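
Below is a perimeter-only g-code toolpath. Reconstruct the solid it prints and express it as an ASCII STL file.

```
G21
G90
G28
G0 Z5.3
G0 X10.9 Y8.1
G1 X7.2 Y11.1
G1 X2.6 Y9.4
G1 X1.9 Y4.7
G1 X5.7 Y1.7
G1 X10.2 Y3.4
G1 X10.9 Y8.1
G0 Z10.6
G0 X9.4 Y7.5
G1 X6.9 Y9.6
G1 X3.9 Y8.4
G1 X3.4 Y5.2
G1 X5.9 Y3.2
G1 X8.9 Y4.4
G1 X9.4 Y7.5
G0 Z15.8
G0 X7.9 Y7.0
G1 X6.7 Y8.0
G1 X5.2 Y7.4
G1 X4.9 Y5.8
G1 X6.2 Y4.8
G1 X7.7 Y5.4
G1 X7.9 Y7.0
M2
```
solid part
  facet normal 0.0000 0.0000 -1.0000
    outer loop
      vertex 1.4 10.4 0.0
      vertex 7.4 12.7 0.0
      vertex 12.4 8.7 0.0
    endloop
  endfacet
  facet normal 0.0000 0.0000 -1.0000
    outer loop
      vertex 0.4 4.1 0.0
      vertex 1.4 10.4 0.0
      vertex 12.4 8.7 0.0
    endloop
  endfacet
  facet normal 0.0000 0.0000 -1.0000
    outer loop
      vertex 5.4 0.1 0.0
      vertex 0.4 4.1 0.0
      vertex 12.4 8.7 0.0
    endloop
  endfacet
  facet normal 0.0000 0.0000 -1.0000
    outer loop
      vertex 11.4 2.4 0.0
      vertex 5.4 0.1 0.0
      vertex 12.4 8.7 0.0
    endloop
  endfacet
  facet normal 0.6042 0.7552 0.2541
    outer loop
      vertex 12.4 8.7 0.0
      vertex 7.4 12.7 0.0
      vertex 6.4 6.4 21.1
    endloop
  endfacet
  facet normal -0.3463 0.9033 0.2533
    outer loop
      vertex 7.4 12.7 0.0
      vertex 1.4 10.4 0.0
      vertex 6.4 6.4 21.1
    endloop
  endfacet
  facet normal -0.9550 0.1516 0.2550
    outer loop
      vertex 1.4 10.4 0.0
      vertex 0.4 4.1 0.0
      vertex 6.4 6.4 21.1
    endloop
  endfacet
  facet normal -0.6042 -0.7552 0.2541
    outer loop
      vertex 0.4 4.1 0.0
      vertex 5.4 0.1 0.0
      vertex 6.4 6.4 21.1
    endloop
  endfacet
  facet normal 0.3463 -0.9033 0.2533
    outer loop
      vertex 5.4 0.1 0.0
      vertex 11.4 2.4 0.0
      vertex 6.4 6.4 21.1
    endloop
  endfacet
  facet normal 0.9550 -0.1516 0.2550
    outer loop
      vertex 11.4 2.4 0.0
      vertex 12.4 8.7 0.0
      vertex 6.4 6.4 21.1
    endloop
  endfacet
endsolid part

The G0 Z moves step by Δz≈5.3 mm. The G1 loops shrink linearly with z, so the solid tapers from its base footprint up to z≈21.1. Closing with a flat bottom cap and the tapered top and triangulating gives 10 facets — a regular 6-sided pyramid, base circumscribed radius ≈ 6.4 mm, apex at z ≈ 21.1 mm.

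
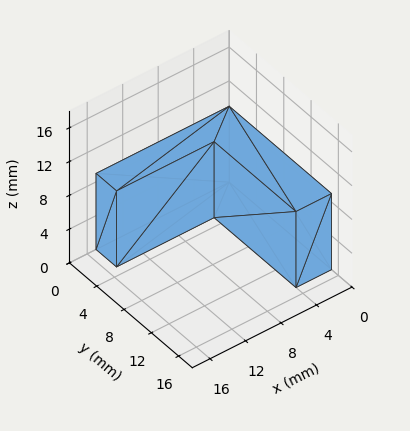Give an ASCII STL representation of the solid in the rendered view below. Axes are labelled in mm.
Reading the render: the shape is an L-shaped prism: outer 15 × 15 mm, arm thicknesses ≈ 3 mm (horizontal) and 4 mm (vertical), extruded 9 mm in z (dimensions read to the nearest mm from the axis ticks). For the STL, each face is triangulated and given an outward normal.

solid part
  facet normal 0.0000 0.0000 -1.0000
    outer loop
      vertex 15.000 3.000 0.000
      vertex 15.000 0.000 0.000
      vertex 0.000 0.000 0.000
    endloop
  endfacet
  facet normal 0.0000 0.0000 -1.0000
    outer loop
      vertex 4.000 3.000 0.000
      vertex 15.000 3.000 0.000
      vertex 0.000 0.000 0.000
    endloop
  endfacet
  facet normal 0.0000 0.0000 -1.0000
    outer loop
      vertex 4.000 15.000 0.000
      vertex 4.000 3.000 0.000
      vertex 0.000 0.000 0.000
    endloop
  endfacet
  facet normal 0.0000 0.0000 -1.0000
    outer loop
      vertex 0.000 15.000 0.000
      vertex 4.000 15.000 0.000
      vertex 0.000 0.000 0.000
    endloop
  endfacet
  facet normal 0.0000 0.0000 1.0000
    outer loop
      vertex 0.000 0.000 9.000
      vertex 15.000 0.000 9.000
      vertex 15.000 3.000 9.000
    endloop
  endfacet
  facet normal 0.0000 0.0000 1.0000
    outer loop
      vertex 0.000 0.000 9.000
      vertex 15.000 3.000 9.000
      vertex 4.000 3.000 9.000
    endloop
  endfacet
  facet normal 0.0000 0.0000 1.0000
    outer loop
      vertex 0.000 0.000 9.000
      vertex 4.000 3.000 9.000
      vertex 4.000 15.000 9.000
    endloop
  endfacet
  facet normal 0.0000 0.0000 1.0000
    outer loop
      vertex 0.000 0.000 9.000
      vertex 4.000 15.000 9.000
      vertex 0.000 15.000 9.000
    endloop
  endfacet
  facet normal 0.0000 -1.0000 0.0000
    outer loop
      vertex 0.000 0.000 0.000
      vertex 15.000 0.000 0.000
      vertex 15.000 0.000 9.000
    endloop
  endfacet
  facet normal 0.0000 -1.0000 0.0000
    outer loop
      vertex 0.000 0.000 0.000
      vertex 15.000 0.000 9.000
      vertex 0.000 0.000 9.000
    endloop
  endfacet
  facet normal 1.0000 0.0000 0.0000
    outer loop
      vertex 15.000 0.000 0.000
      vertex 15.000 3.000 0.000
      vertex 15.000 3.000 9.000
    endloop
  endfacet
  facet normal 1.0000 0.0000 0.0000
    outer loop
      vertex 15.000 0.000 0.000
      vertex 15.000 3.000 9.000
      vertex 15.000 0.000 9.000
    endloop
  endfacet
  facet normal 0.0000 1.0000 0.0000
    outer loop
      vertex 15.000 3.000 0.000
      vertex 4.000 3.000 0.000
      vertex 4.000 3.000 9.000
    endloop
  endfacet
  facet normal 0.0000 1.0000 0.0000
    outer loop
      vertex 15.000 3.000 0.000
      vertex 4.000 3.000 9.000
      vertex 15.000 3.000 9.000
    endloop
  endfacet
  facet normal 1.0000 0.0000 0.0000
    outer loop
      vertex 4.000 3.000 0.000
      vertex 4.000 15.000 0.000
      vertex 4.000 15.000 9.000
    endloop
  endfacet
  facet normal 1.0000 0.0000 0.0000
    outer loop
      vertex 4.000 3.000 0.000
      vertex 4.000 15.000 9.000
      vertex 4.000 3.000 9.000
    endloop
  endfacet
  facet normal 0.0000 1.0000 0.0000
    outer loop
      vertex 4.000 15.000 0.000
      vertex 0.000 15.000 0.000
      vertex 0.000 15.000 9.000
    endloop
  endfacet
  facet normal 0.0000 1.0000 0.0000
    outer loop
      vertex 4.000 15.000 0.000
      vertex 0.000 15.000 9.000
      vertex 4.000 15.000 9.000
    endloop
  endfacet
  facet normal -1.0000 0.0000 0.0000
    outer loop
      vertex 0.000 15.000 0.000
      vertex 0.000 0.000 0.000
      vertex 0.000 0.000 9.000
    endloop
  endfacet
  facet normal -1.0000 0.0000 0.0000
    outer loop
      vertex 0.000 15.000 0.000
      vertex 0.000 0.000 9.000
      vertex 0.000 15.000 9.000
    endloop
  endfacet
endsolid part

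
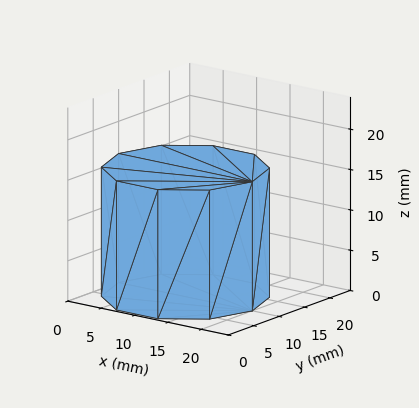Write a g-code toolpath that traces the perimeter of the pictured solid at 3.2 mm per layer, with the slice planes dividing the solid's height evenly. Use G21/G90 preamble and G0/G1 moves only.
Reading the render: the shape is a regular 10-sided prism (a cylinder approximated with 10 flat sides), circumscribed radius ≈ 10 mm, height ≈ 16 mm (dimensions read to the nearest mm from the axis ticks). For the g-code, the solid's height is divided into equal slices at the stated Δz and each level perimeter traced with G1 moves after a G0 lift.

; perimeter-only toolpath
G21 ; units = mm
G90 ; absolute positioning
G28 ; home
; layer 1
G0 Z3.2
G0 X20.0 Y10.0
G1 X18.1 Y15.9
G1 X13.1 Y19.5
G1 X6.9 Y19.5
G1 X1.9 Y15.9
G1 X0.0 Y10.0
G1 X1.9 Y4.1
G1 X6.9 Y0.5
G1 X13.1 Y0.5
G1 X18.1 Y4.1
G1 X20.0 Y10.0
; layer 2
G0 Z6.4
G0 X20.0 Y10.0
G1 X18.1 Y15.9
G1 X13.1 Y19.5
G1 X6.9 Y19.5
G1 X1.9 Y15.9
G1 X0.0 Y10.0
G1 X1.9 Y4.1
G1 X6.9 Y0.5
G1 X13.1 Y0.5
G1 X18.1 Y4.1
G1 X20.0 Y10.0
; layer 3
G0 Z9.6
G0 X20.0 Y10.0
G1 X18.1 Y15.9
G1 X13.1 Y19.5
G1 X6.9 Y19.5
G1 X1.9 Y15.9
G1 X0.0 Y10.0
G1 X1.9 Y4.1
G1 X6.9 Y0.5
G1 X13.1 Y0.5
G1 X18.1 Y4.1
G1 X20.0 Y10.0
; layer 4
G0 Z12.8
G0 X20.0 Y10.0
G1 X18.1 Y15.9
G1 X13.1 Y19.5
G1 X6.9 Y19.5
G1 X1.9 Y15.9
G1 X0.0 Y10.0
G1 X1.9 Y4.1
G1 X6.9 Y0.5
G1 X13.1 Y0.5
G1 X18.1 Y4.1
G1 X20.0 Y10.0
; layer 5
G0 Z16.0
G0 X20.0 Y10.0
G1 X18.1 Y15.9
G1 X13.1 Y19.5
G1 X6.9 Y19.5
G1 X1.9 Y15.9
G1 X0.0 Y10.0
G1 X1.9 Y4.1
G1 X6.9 Y0.5
G1 X13.1 Y0.5
G1 X18.1 Y4.1
G1 X20.0 Y10.0
M2 ; end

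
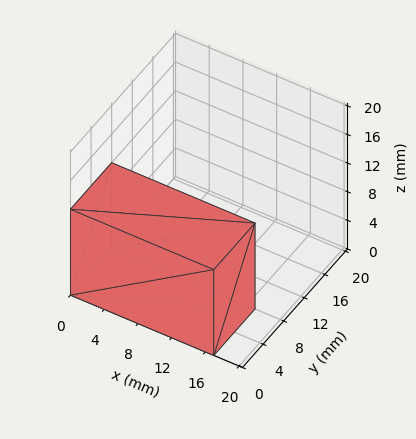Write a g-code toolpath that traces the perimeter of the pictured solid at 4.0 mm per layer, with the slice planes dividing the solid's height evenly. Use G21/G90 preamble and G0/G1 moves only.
Reading the render: the shape is a rectangular box, roughly 17 × 8 mm footprint and 12 mm tall (dimensions read to the nearest mm from the axis ticks). For the g-code, the solid's height is divided into equal slices at the stated Δz and each level perimeter traced with G1 moves after a G0 lift.

; perimeter-only toolpath
G21 ; units = mm
G90 ; absolute positioning
G28 ; home
; layer 1
G0 Z4.0
G0 X0.0 Y0.0
G1 X17.0 Y0.0
G1 X17.0 Y8.0
G1 X0.0 Y8.0
G1 X0.0 Y0.0
; layer 2
G0 Z8.0
G0 X0.0 Y0.0
G1 X17.0 Y0.0
G1 X17.0 Y8.0
G1 X0.0 Y8.0
G1 X0.0 Y0.0
; layer 3
G0 Z12.0
G0 X0.0 Y0.0
G1 X17.0 Y0.0
G1 X17.0 Y8.0
G1 X0.0 Y8.0
G1 X0.0 Y0.0
M2 ; end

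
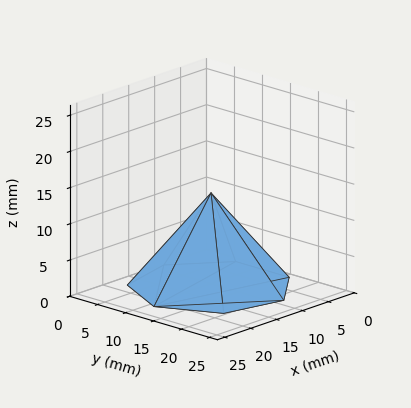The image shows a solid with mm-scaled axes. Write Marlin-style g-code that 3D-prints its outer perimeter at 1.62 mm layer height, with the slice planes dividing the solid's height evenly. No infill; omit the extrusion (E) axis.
Reading the render: the shape is a regular 7-sided pyramid, base circumscribed radius ≈ 11 mm, apex at z ≈ 13 mm (dimensions read to the nearest mm from the axis ticks). For the g-code, the solid's height is divided into equal slices at the stated Δz and each level perimeter traced with G1 moves after a G0 lift.

; perimeter-only toolpath
G21 ; units = mm
G90 ; absolute positioning
G28 ; home
; layer 1
G0 Z1.62
G0 X20.62 Y11.00
G1 X17.00 Y18.53
G1 X8.86 Y20.38
G1 X2.33 Y15.17
G1 X2.33 Y6.83
G1 X8.86 Y1.62
G1 X17.00 Y3.48
G1 X20.62 Y11.00
; layer 2
G0 Z3.25
G0 X19.25 Y11.00
G1 X16.14 Y17.45
G1 X9.16 Y19.04
G1 X3.57 Y14.58
G1 X3.57 Y7.42
G1 X9.16 Y2.96
G1 X16.14 Y4.55
G1 X19.25 Y11.00
; layer 3
G0 Z4.88
G0 X17.88 Y11.00
G1 X15.29 Y16.38
G1 X9.47 Y17.70
G1 X4.81 Y13.98
G1 X4.81 Y8.02
G1 X9.47 Y4.30
G1 X15.29 Y5.62
G1 X17.88 Y11.00
; layer 4
G0 Z6.50
G0 X16.50 Y11.00
G1 X14.43 Y15.30
G1 X9.78 Y16.36
G1 X6.04 Y13.38
G1 X6.04 Y8.62
G1 X9.78 Y5.64
G1 X14.43 Y6.70
G1 X16.50 Y11.00
; layer 5
G0 Z8.12
G0 X15.12 Y11.00
G1 X13.57 Y14.23
G1 X10.08 Y15.02
G1 X7.28 Y12.79
G1 X7.28 Y9.21
G1 X10.08 Y6.98
G1 X13.57 Y7.78
G1 X15.12 Y11.00
; layer 6
G0 Z9.75
G0 X13.75 Y11.00
G1 X12.71 Y13.15
G1 X10.39 Y13.68
G1 X8.52 Y12.19
G1 X8.52 Y9.81
G1 X10.39 Y8.32
G1 X12.71 Y8.85
G1 X13.75 Y11.00
; layer 7
G0 Z11.38
G0 X12.38 Y11.00
G1 X11.86 Y12.07
G1 X10.69 Y12.34
G1 X9.76 Y11.60
G1 X9.76 Y10.40
G1 X10.69 Y9.66
G1 X11.86 Y9.93
G1 X12.38 Y11.00
M2 ; end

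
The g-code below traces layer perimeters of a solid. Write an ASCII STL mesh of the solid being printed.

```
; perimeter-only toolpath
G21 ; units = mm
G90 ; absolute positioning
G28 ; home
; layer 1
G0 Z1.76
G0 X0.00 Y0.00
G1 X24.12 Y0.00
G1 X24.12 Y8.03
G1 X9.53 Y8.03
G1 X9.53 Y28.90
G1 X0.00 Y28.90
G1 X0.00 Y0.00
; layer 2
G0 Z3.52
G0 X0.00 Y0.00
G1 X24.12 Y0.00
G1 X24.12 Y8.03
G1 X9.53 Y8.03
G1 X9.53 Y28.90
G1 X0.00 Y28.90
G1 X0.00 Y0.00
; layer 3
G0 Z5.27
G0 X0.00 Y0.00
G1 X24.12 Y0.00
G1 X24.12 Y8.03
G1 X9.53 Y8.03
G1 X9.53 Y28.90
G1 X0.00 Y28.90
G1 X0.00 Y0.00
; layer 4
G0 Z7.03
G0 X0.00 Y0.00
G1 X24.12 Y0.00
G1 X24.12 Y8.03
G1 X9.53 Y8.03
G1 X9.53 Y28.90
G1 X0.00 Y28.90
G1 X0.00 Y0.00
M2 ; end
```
solid part
  facet normal 0.0000 0.0000 -1.0000
    outer loop
      vertex 24.12 8.03 0.00
      vertex 24.12 0.00 0.00
      vertex 0.00 0.00 0.00
    endloop
  endfacet
  facet normal 0.0000 0.0000 -1.0000
    outer loop
      vertex 9.53 8.03 0.00
      vertex 24.12 8.03 0.00
      vertex 0.00 0.00 0.00
    endloop
  endfacet
  facet normal 0.0000 0.0000 -1.0000
    outer loop
      vertex 9.53 28.90 0.00
      vertex 9.53 8.03 0.00
      vertex 0.00 0.00 0.00
    endloop
  endfacet
  facet normal 0.0000 0.0000 -1.0000
    outer loop
      vertex 0.00 28.90 0.00
      vertex 9.53 28.90 0.00
      vertex 0.00 0.00 0.00
    endloop
  endfacet
  facet normal 0.0000 0.0000 1.0000
    outer loop
      vertex 0.00 0.00 7.03
      vertex 24.12 0.00 7.03
      vertex 24.12 8.03 7.03
    endloop
  endfacet
  facet normal 0.0000 0.0000 1.0000
    outer loop
      vertex 0.00 0.00 7.03
      vertex 24.12 8.03 7.03
      vertex 9.53 8.03 7.03
    endloop
  endfacet
  facet normal 0.0000 0.0000 1.0000
    outer loop
      vertex 0.00 0.00 7.03
      vertex 9.53 8.03 7.03
      vertex 9.53 28.90 7.03
    endloop
  endfacet
  facet normal 0.0000 0.0000 1.0000
    outer loop
      vertex 0.00 0.00 7.03
      vertex 9.53 28.90 7.03
      vertex 0.00 28.90 7.03
    endloop
  endfacet
  facet normal 0.0000 -1.0000 0.0000
    outer loop
      vertex 0.00 0.00 0.00
      vertex 24.12 0.00 0.00
      vertex 24.12 0.00 7.03
    endloop
  endfacet
  facet normal 0.0000 -1.0000 0.0000
    outer loop
      vertex 0.00 0.00 0.00
      vertex 24.12 0.00 7.03
      vertex 0.00 0.00 7.03
    endloop
  endfacet
  facet normal 1.0000 0.0000 0.0000
    outer loop
      vertex 24.12 0.00 0.00
      vertex 24.12 8.03 0.00
      vertex 24.12 8.03 7.03
    endloop
  endfacet
  facet normal 1.0000 0.0000 0.0000
    outer loop
      vertex 24.12 0.00 0.00
      vertex 24.12 8.03 7.03
      vertex 24.12 0.00 7.03
    endloop
  endfacet
  facet normal 0.0000 1.0000 0.0000
    outer loop
      vertex 24.12 8.03 0.00
      vertex 9.53 8.03 0.00
      vertex 9.53 8.03 7.03
    endloop
  endfacet
  facet normal 0.0000 1.0000 0.0000
    outer loop
      vertex 24.12 8.03 0.00
      vertex 9.53 8.03 7.03
      vertex 24.12 8.03 7.03
    endloop
  endfacet
  facet normal 1.0000 0.0000 0.0000
    outer loop
      vertex 9.53 8.03 0.00
      vertex 9.53 28.90 0.00
      vertex 9.53 28.90 7.03
    endloop
  endfacet
  facet normal 1.0000 0.0000 0.0000
    outer loop
      vertex 9.53 8.03 0.00
      vertex 9.53 28.90 7.03
      vertex 9.53 8.03 7.03
    endloop
  endfacet
  facet normal 0.0000 1.0000 0.0000
    outer loop
      vertex 9.53 28.90 0.00
      vertex 0.00 28.90 0.00
      vertex 0.00 28.90 7.03
    endloop
  endfacet
  facet normal 0.0000 1.0000 0.0000
    outer loop
      vertex 9.53 28.90 0.00
      vertex 0.00 28.90 7.03
      vertex 9.53 28.90 7.03
    endloop
  endfacet
  facet normal -1.0000 0.0000 0.0000
    outer loop
      vertex 0.00 28.90 0.00
      vertex 0.00 0.00 0.00
      vertex 0.00 0.00 7.03
    endloop
  endfacet
  facet normal -1.0000 0.0000 0.0000
    outer loop
      vertex 0.00 28.90 0.00
      vertex 0.00 0.00 7.03
      vertex 0.00 28.90 7.03
    endloop
  endfacet
endsolid part

The G0 Z moves step by Δz≈1.76 mm. Every layer's G1 loop is the same polygon, so the solid is a straight extrusion of it from z=0 to z≈7.03. Closing with flat bottom and top caps and triangulating gives 20 facets — an L-shaped prism: outer 24.1 × 28.9 mm, arm thicknesses ≈ 8.03 mm (horizontal) and 9.53 mm (vertical), extruded 7.03 mm in z.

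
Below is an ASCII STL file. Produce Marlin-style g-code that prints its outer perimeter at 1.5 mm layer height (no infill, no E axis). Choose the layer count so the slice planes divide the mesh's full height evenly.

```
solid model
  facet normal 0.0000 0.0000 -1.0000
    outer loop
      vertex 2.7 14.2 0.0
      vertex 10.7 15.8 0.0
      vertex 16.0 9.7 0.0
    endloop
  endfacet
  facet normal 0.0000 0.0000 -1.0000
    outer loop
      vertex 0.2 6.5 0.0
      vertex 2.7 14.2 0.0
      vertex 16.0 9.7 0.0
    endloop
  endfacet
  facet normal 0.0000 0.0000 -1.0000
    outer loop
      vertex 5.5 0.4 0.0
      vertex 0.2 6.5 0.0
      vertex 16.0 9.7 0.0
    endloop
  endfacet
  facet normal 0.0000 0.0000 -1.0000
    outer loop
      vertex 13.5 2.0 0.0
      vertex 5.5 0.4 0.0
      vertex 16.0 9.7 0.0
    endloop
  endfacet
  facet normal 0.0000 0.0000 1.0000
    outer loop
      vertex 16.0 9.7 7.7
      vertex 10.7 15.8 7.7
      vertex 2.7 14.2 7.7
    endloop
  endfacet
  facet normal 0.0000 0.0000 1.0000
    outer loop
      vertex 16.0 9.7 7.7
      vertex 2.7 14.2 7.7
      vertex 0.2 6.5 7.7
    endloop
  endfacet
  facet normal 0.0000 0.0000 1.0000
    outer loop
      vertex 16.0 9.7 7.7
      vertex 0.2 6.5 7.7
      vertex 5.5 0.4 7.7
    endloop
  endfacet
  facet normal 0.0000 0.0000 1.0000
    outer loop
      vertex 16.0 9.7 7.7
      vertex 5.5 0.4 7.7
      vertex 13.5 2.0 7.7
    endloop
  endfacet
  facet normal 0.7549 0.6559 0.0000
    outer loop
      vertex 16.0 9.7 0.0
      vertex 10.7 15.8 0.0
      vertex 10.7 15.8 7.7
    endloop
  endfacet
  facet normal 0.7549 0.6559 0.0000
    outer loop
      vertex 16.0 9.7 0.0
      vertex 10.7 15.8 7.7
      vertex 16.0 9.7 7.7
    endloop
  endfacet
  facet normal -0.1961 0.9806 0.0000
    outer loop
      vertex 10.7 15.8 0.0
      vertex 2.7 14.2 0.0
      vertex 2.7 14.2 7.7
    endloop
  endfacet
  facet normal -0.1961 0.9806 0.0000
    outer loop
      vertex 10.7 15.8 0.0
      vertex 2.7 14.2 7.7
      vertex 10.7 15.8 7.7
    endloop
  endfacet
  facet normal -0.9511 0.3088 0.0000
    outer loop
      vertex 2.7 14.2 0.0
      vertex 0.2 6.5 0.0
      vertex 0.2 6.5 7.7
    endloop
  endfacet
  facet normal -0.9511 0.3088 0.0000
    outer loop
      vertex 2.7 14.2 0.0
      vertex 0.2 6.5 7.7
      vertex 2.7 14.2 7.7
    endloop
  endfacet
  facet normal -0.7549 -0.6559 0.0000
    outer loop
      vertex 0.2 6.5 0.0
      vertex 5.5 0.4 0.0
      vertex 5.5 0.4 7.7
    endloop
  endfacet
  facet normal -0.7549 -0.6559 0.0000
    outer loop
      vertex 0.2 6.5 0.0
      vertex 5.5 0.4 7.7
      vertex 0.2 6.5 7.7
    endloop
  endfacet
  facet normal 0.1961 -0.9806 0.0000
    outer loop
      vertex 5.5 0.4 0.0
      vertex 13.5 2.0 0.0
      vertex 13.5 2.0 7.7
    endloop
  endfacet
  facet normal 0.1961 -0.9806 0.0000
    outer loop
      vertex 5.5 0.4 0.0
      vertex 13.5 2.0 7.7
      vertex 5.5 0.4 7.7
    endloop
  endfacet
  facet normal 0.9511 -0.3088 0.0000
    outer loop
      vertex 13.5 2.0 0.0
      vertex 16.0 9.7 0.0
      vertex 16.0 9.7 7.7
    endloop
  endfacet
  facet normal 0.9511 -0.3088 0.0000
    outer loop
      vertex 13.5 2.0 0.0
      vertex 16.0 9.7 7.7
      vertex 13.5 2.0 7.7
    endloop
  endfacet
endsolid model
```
; perimeter-only toolpath
G21 ; units = mm
G90 ; absolute positioning
G28 ; home
; layer 1
G0 Z1.5
G0 X16.0 Y9.7
G1 X10.7 Y15.8
G1 X2.7 Y14.2
G1 X0.2 Y6.5
G1 X5.5 Y0.4
G1 X13.5 Y2.0
G1 X16.0 Y9.7
; layer 2
G0 Z3.1
G0 X16.0 Y9.7
G1 X10.7 Y15.8
G1 X2.7 Y14.2
G1 X0.2 Y6.5
G1 X5.5 Y0.4
G1 X13.5 Y2.0
G1 X16.0 Y9.7
; layer 3
G0 Z4.6
G0 X16.0 Y9.7
G1 X10.7 Y15.8
G1 X2.7 Y14.2
G1 X0.2 Y6.5
G1 X5.5 Y0.4
G1 X13.5 Y2.0
G1 X16.0 Y9.7
; layer 4
G0 Z6.2
G0 X16.0 Y9.7
G1 X10.7 Y15.8
G1 X2.7 Y14.2
G1 X0.2 Y6.5
G1 X5.5 Y0.4
G1 X13.5 Y2.0
G1 X16.0 Y9.7
; layer 5
G0 Z7.7
G0 X16.0 Y9.7
G1 X10.7 Y15.8
G1 X2.7 Y14.2
G1 X0.2 Y6.5
G1 X5.5 Y0.4
G1 X13.5 Y2.0
G1 X16.0 Y9.7
M2 ; end

The solid is a regular 6-sided prism (a cylinder approximated with 6 flat sides), circumscribed radius ≈ 8.1 mm, height ≈ 7.7 mm. Slicing at Δz = 1.5 mm — 5 equal slices spanning the solid's height, so layer i sits at z = i·h/5 — gives 5 non-empty perimeters. Each is a 6-segment closed polygon; G0 lifts to the layer z and rapids to the start vertex, then G1 traces the edges.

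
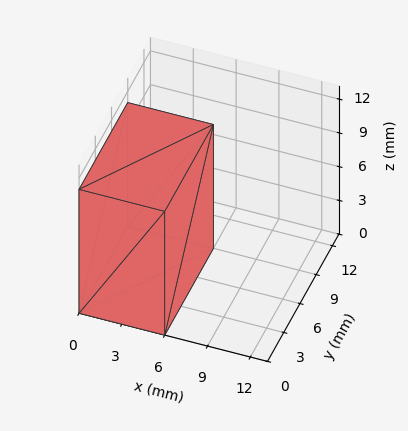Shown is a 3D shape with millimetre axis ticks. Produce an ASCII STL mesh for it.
Reading the render: the shape is a rectangular box, roughly 6 × 9 mm footprint and 11 mm tall (dimensions read to the nearest mm from the axis ticks). For the STL, each face is triangulated and given an outward normal.

solid part
  facet normal 0.0000 0.0000 -1.0000
    outer loop
      vertex 6.000 9.000 0.000
      vertex 6.000 0.000 0.000
      vertex 0.000 0.000 0.000
    endloop
  endfacet
  facet normal 0.0000 0.0000 -1.0000
    outer loop
      vertex 0.000 9.000 0.000
      vertex 6.000 9.000 0.000
      vertex 0.000 0.000 0.000
    endloop
  endfacet
  facet normal 0.0000 0.0000 1.0000
    outer loop
      vertex 0.000 0.000 11.000
      vertex 6.000 0.000 11.000
      vertex 6.000 9.000 11.000
    endloop
  endfacet
  facet normal 0.0000 0.0000 1.0000
    outer loop
      vertex 0.000 0.000 11.000
      vertex 6.000 9.000 11.000
      vertex 0.000 9.000 11.000
    endloop
  endfacet
  facet normal 0.0000 -1.0000 0.0000
    outer loop
      vertex 0.000 0.000 0.000
      vertex 6.000 0.000 0.000
      vertex 6.000 0.000 11.000
    endloop
  endfacet
  facet normal 0.0000 -1.0000 0.0000
    outer loop
      vertex 0.000 0.000 0.000
      vertex 6.000 0.000 11.000
      vertex 0.000 0.000 11.000
    endloop
  endfacet
  facet normal 0.0000 1.0000 0.0000
    outer loop
      vertex 6.000 9.000 11.000
      vertex 6.000 9.000 0.000
      vertex 0.000 9.000 0.000
    endloop
  endfacet
  facet normal 0.0000 1.0000 0.0000
    outer loop
      vertex 0.000 9.000 11.000
      vertex 6.000 9.000 11.000
      vertex 0.000 9.000 0.000
    endloop
  endfacet
  facet normal -1.0000 0.0000 0.0000
    outer loop
      vertex 0.000 9.000 11.000
      vertex 0.000 9.000 0.000
      vertex 0.000 0.000 0.000
    endloop
  endfacet
  facet normal -1.0000 0.0000 0.0000
    outer loop
      vertex 0.000 0.000 11.000
      vertex 0.000 9.000 11.000
      vertex 0.000 0.000 0.000
    endloop
  endfacet
  facet normal 1.0000 0.0000 0.0000
    outer loop
      vertex 6.000 0.000 0.000
      vertex 6.000 9.000 0.000
      vertex 6.000 9.000 11.000
    endloop
  endfacet
  facet normal 1.0000 0.0000 0.0000
    outer loop
      vertex 6.000 0.000 0.000
      vertex 6.000 9.000 11.000
      vertex 6.000 0.000 11.000
    endloop
  endfacet
endsolid part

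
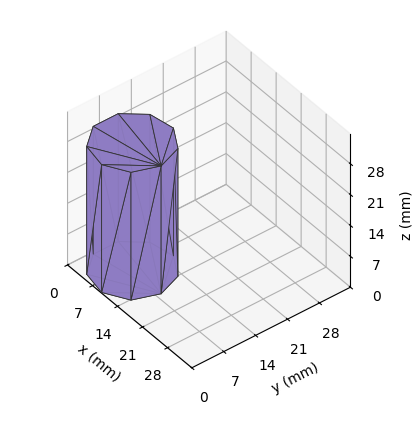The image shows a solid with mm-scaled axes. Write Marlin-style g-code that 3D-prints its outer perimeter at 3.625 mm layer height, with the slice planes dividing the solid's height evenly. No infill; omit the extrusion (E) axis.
Reading the render: the shape is a regular 9-sided prism (a cylinder approximated with 9 flat sides), circumscribed radius ≈ 8 mm, height ≈ 29 mm (dimensions read to the nearest mm from the axis ticks). For the g-code, the solid's height is divided into equal slices at the stated Δz and each level perimeter traced with G1 moves after a G0 lift.

; perimeter-only toolpath
G21 ; units = mm
G90 ; absolute positioning
G28 ; home
; layer 1
G0 Z3.625
G0 X16.000 Y8.000
G1 X14.128 Y13.142
G1 X9.389 Y15.878
G1 X4.000 Y14.928
G1 X0.482 Y10.736
G1 X0.482 Y5.264
G1 X4.000 Y1.072
G1 X9.389 Y0.122
G1 X14.128 Y2.858
G1 X16.000 Y8.000
; layer 2
G0 Z7.250
G0 X16.000 Y8.000
G1 X14.128 Y13.142
G1 X9.389 Y15.878
G1 X4.000 Y14.928
G1 X0.482 Y10.736
G1 X0.482 Y5.264
G1 X4.000 Y1.072
G1 X9.389 Y0.122
G1 X14.128 Y2.858
G1 X16.000 Y8.000
; layer 3
G0 Z10.875
G0 X16.000 Y8.000
G1 X14.128 Y13.142
G1 X9.389 Y15.878
G1 X4.000 Y14.928
G1 X0.482 Y10.736
G1 X0.482 Y5.264
G1 X4.000 Y1.072
G1 X9.389 Y0.122
G1 X14.128 Y2.858
G1 X16.000 Y8.000
; layer 4
G0 Z14.500
G0 X16.000 Y8.000
G1 X14.128 Y13.142
G1 X9.389 Y15.878
G1 X4.000 Y14.928
G1 X0.482 Y10.736
G1 X0.482 Y5.264
G1 X4.000 Y1.072
G1 X9.389 Y0.122
G1 X14.128 Y2.858
G1 X16.000 Y8.000
; layer 5
G0 Z18.125
G0 X16.000 Y8.000
G1 X14.128 Y13.142
G1 X9.389 Y15.878
G1 X4.000 Y14.928
G1 X0.482 Y10.736
G1 X0.482 Y5.264
G1 X4.000 Y1.072
G1 X9.389 Y0.122
G1 X14.128 Y2.858
G1 X16.000 Y8.000
; layer 6
G0 Z21.750
G0 X16.000 Y8.000
G1 X14.128 Y13.142
G1 X9.389 Y15.878
G1 X4.000 Y14.928
G1 X0.482 Y10.736
G1 X0.482 Y5.264
G1 X4.000 Y1.072
G1 X9.389 Y0.122
G1 X14.128 Y2.858
G1 X16.000 Y8.000
; layer 7
G0 Z25.375
G0 X16.000 Y8.000
G1 X14.128 Y13.142
G1 X9.389 Y15.878
G1 X4.000 Y14.928
G1 X0.482 Y10.736
G1 X0.482 Y5.264
G1 X4.000 Y1.072
G1 X9.389 Y0.122
G1 X14.128 Y2.858
G1 X16.000 Y8.000
; layer 8
G0 Z29.000
G0 X16.000 Y8.000
G1 X14.128 Y13.142
G1 X9.389 Y15.878
G1 X4.000 Y14.928
G1 X0.482 Y10.736
G1 X0.482 Y5.264
G1 X4.000 Y1.072
G1 X9.389 Y0.122
G1 X14.128 Y2.858
G1 X16.000 Y8.000
M2 ; end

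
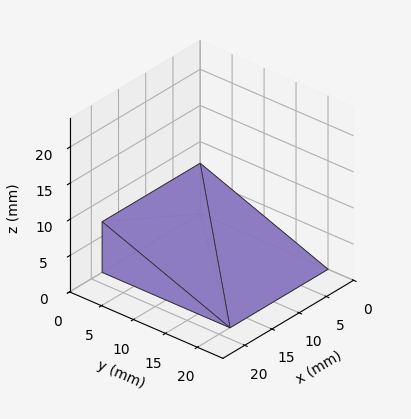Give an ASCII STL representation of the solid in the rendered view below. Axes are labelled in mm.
Reading the render: the shape is a wedge (ramp): 18 × 20 mm base, rising to 7 mm along the y=0 edge and sloping linearly to z=0 at y=20 (dimensions read to the nearest mm from the axis ticks). For the STL, each face is triangulated and given an outward normal.

solid part
  facet normal 0.0000 0.0000 -1.0000
    outer loop
      vertex 18.00 20.00 0.00
      vertex 18.00 0.00 0.00
      vertex 0.00 0.00 0.00
    endloop
  endfacet
  facet normal 0.0000 0.0000 -1.0000
    outer loop
      vertex 0.00 20.00 0.00
      vertex 18.00 20.00 0.00
      vertex 0.00 0.00 0.00
    endloop
  endfacet
  facet normal 0.0000 -1.0000 0.0000
    outer loop
      vertex 0.00 0.00 0.00
      vertex 18.00 0.00 0.00
      vertex 18.00 0.00 7.00
    endloop
  endfacet
  facet normal 0.0000 -1.0000 0.0000
    outer loop
      vertex 0.00 0.00 0.00
      vertex 18.00 0.00 7.00
      vertex 0.00 0.00 7.00
    endloop
  endfacet
  facet normal 0.0000 0.3304 0.9439
    outer loop
      vertex 0.00 0.00 7.00
      vertex 18.00 0.00 7.00
      vertex 18.00 20.00 0.00
    endloop
  endfacet
  facet normal 0.0000 0.3304 0.9439
    outer loop
      vertex 0.00 0.00 7.00
      vertex 18.00 20.00 0.00
      vertex 0.00 20.00 0.00
    endloop
  endfacet
  facet normal -1.0000 0.0000 0.0000
    outer loop
      vertex 0.00 0.00 7.00
      vertex 0.00 20.00 0.00
      vertex 0.00 0.00 0.00
    endloop
  endfacet
  facet normal 1.0000 0.0000 0.0000
    outer loop
      vertex 18.00 0.00 0.00
      vertex 18.00 20.00 0.00
      vertex 18.00 0.00 7.00
    endloop
  endfacet
endsolid part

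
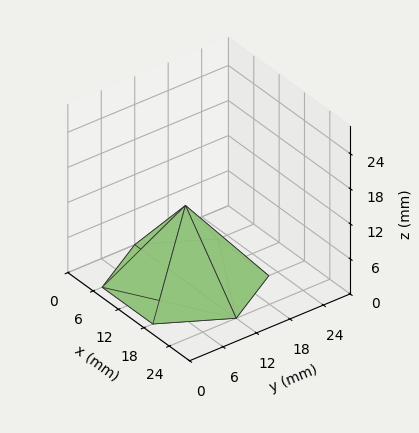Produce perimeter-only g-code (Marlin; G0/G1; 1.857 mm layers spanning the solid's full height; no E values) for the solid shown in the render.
Reading the render: the shape is a regular 6-sided pyramid, base circumscribed radius ≈ 12 mm, apex at z ≈ 13 mm (dimensions read to the nearest mm from the axis ticks). For the g-code, the solid's height is divided into equal slices at the stated Δz and each level perimeter traced with G1 moves after a G0 lift.

; perimeter-only toolpath
G21 ; units = mm
G90 ; absolute positioning
G28 ; home
; layer 1
G0 Z1.857
G0 X22.286 Y12.000
G1 X17.143 Y20.907
G1 X6.857 Y20.907
G1 X1.714 Y12.000
G1 X6.857 Y3.093
G1 X17.143 Y3.093
G1 X22.286 Y12.000
; layer 2
G0 Z3.714
G0 X20.571 Y12.000
G1 X16.286 Y19.423
G1 X7.714 Y19.423
G1 X3.429 Y12.000
G1 X7.714 Y4.577
G1 X16.286 Y4.577
G1 X20.571 Y12.000
; layer 3
G0 Z5.571
G0 X18.857 Y12.000
G1 X15.429 Y17.938
G1 X8.571 Y17.938
G1 X5.143 Y12.000
G1 X8.571 Y6.062
G1 X15.429 Y6.062
G1 X18.857 Y12.000
; layer 4
G0 Z7.429
G0 X17.143 Y12.000
G1 X14.571 Y16.454
G1 X9.429 Y16.454
G1 X6.857 Y12.000
G1 X9.429 Y7.546
G1 X14.571 Y7.546
G1 X17.143 Y12.000
; layer 5
G0 Z9.286
G0 X15.429 Y12.000
G1 X13.714 Y14.969
G1 X10.286 Y14.969
G1 X8.571 Y12.000
G1 X10.286 Y9.031
G1 X13.714 Y9.031
G1 X15.429 Y12.000
; layer 6
G0 Z11.143
G0 X13.714 Y12.000
G1 X12.857 Y13.485
G1 X11.143 Y13.485
G1 X10.286 Y12.000
G1 X11.143 Y10.515
G1 X12.857 Y10.515
G1 X13.714 Y12.000
M2 ; end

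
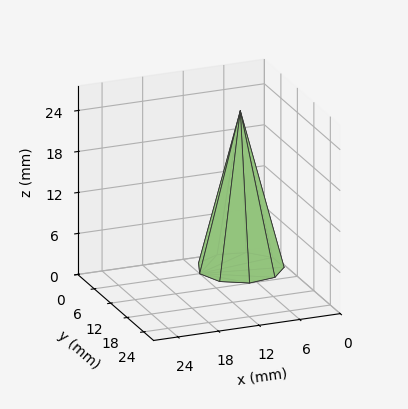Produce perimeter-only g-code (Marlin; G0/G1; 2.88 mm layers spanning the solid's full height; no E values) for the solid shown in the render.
Reading the render: the shape is a regular 9-sided pyramid, base circumscribed radius ≈ 6 mm, apex at z ≈ 23 mm (dimensions read to the nearest mm from the axis ticks). For the g-code, the solid's height is divided into equal slices at the stated Δz and each level perimeter traced with G1 moves after a G0 lift.

; perimeter-only toolpath
G21 ; units = mm
G90 ; absolute positioning
G28 ; home
; layer 1
G0 Z2.88
G0 X11.25 Y6.00
G1 X10.03 Y9.38
G1 X6.91 Y11.17
G1 X3.38 Y10.55
G1 X1.06 Y7.79
G1 X1.06 Y4.21
G1 X3.38 Y1.45
G1 X6.91 Y0.83
G1 X10.03 Y2.62
G1 X11.25 Y6.00
; layer 2
G0 Z5.75
G0 X10.50 Y6.00
G1 X9.45 Y8.89
G1 X6.78 Y10.43
G1 X3.75 Y9.90
G1 X1.77 Y7.54
G1 X1.77 Y4.46
G1 X3.75 Y2.10
G1 X6.78 Y1.57
G1 X9.45 Y3.10
G1 X10.50 Y6.00
; layer 3
G0 Z8.62
G0 X9.75 Y6.00
G1 X8.88 Y8.41
G1 X6.65 Y9.69
G1 X4.12 Y9.25
G1 X2.48 Y7.28
G1 X2.48 Y4.72
G1 X4.12 Y2.75
G1 X6.65 Y2.31
G1 X8.88 Y3.59
G1 X9.75 Y6.00
; layer 4
G0 Z11.50
G0 X9.00 Y6.00
G1 X8.30 Y7.93
G1 X6.52 Y8.96
G1 X4.50 Y8.60
G1 X3.18 Y7.03
G1 X3.18 Y4.97
G1 X4.50 Y3.40
G1 X6.52 Y3.04
G1 X8.30 Y4.07
G1 X9.00 Y6.00
; layer 5
G0 Z14.38
G0 X8.25 Y6.00
G1 X7.72 Y7.45
G1 X6.39 Y8.22
G1 X4.88 Y7.95
G1 X3.88 Y6.77
G1 X3.88 Y5.23
G1 X4.88 Y4.05
G1 X6.39 Y3.78
G1 X7.72 Y4.55
G1 X8.25 Y6.00
; layer 6
G0 Z17.25
G0 X7.50 Y6.00
G1 X7.15 Y6.96
G1 X6.26 Y7.48
G1 X5.25 Y7.30
G1 X4.59 Y6.51
G1 X4.59 Y5.49
G1 X5.25 Y4.70
G1 X6.26 Y4.52
G1 X7.15 Y5.04
G1 X7.50 Y6.00
; layer 7
G0 Z20.12
G0 X6.75 Y6.00
G1 X6.58 Y6.48
G1 X6.13 Y6.74
G1 X5.62 Y6.65
G1 X5.29 Y6.26
G1 X5.29 Y5.74
G1 X5.62 Y5.35
G1 X6.13 Y5.26
G1 X6.58 Y5.52
G1 X6.75 Y6.00
M2 ; end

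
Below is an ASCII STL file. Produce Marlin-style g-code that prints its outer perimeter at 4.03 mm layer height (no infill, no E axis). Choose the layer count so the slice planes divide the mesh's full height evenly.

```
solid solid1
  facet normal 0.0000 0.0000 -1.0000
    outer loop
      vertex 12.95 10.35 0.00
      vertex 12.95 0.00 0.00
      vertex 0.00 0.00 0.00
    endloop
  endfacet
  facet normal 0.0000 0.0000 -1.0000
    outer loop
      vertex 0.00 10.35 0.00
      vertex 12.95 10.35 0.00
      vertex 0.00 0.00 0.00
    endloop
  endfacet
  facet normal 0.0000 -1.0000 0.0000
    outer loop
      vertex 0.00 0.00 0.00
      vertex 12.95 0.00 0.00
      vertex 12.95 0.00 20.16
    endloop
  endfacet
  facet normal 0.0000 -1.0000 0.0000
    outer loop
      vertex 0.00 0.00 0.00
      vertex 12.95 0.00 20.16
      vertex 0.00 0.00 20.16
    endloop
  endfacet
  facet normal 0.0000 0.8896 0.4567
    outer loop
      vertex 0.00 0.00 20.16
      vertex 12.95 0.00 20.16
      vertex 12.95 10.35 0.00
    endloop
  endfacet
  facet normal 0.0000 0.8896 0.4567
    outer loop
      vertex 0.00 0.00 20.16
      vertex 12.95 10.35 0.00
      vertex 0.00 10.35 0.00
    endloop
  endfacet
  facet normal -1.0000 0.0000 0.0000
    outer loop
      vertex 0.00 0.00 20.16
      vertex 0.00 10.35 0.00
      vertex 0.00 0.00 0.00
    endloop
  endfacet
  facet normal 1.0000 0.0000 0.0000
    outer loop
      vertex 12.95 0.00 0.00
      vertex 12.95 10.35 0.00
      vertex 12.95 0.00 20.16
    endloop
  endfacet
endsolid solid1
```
; perimeter-only toolpath
G21 ; units = mm
G90 ; absolute positioning
G28 ; home
; layer 1
G0 Z4.03
G0 X0.00 Y0.00
G1 X12.95 Y0.00
G1 X12.95 Y8.28
G1 X0.00 Y8.28
G1 X0.00 Y0.00
; layer 2
G0 Z8.06
G0 X0.00 Y0.00
G1 X12.95 Y0.00
G1 X12.95 Y6.21
G1 X0.00 Y6.21
G1 X0.00 Y0.00
; layer 3
G0 Z12.10
G0 X0.00 Y0.00
G1 X12.95 Y0.00
G1 X12.95 Y4.14
G1 X0.00 Y4.14
G1 X0.00 Y0.00
; layer 4
G0 Z16.13
G0 X0.00 Y0.00
G1 X12.95 Y0.00
G1 X12.95 Y2.07
G1 X0.00 Y2.07
G1 X0.00 Y0.00
M2 ; end

The solid is a wedge (ramp): 12.9 × 10.3 mm base, rising to 20.2 mm along the y=0 edge and sloping linearly to z=0 at y=10.3. Slicing at Δz = 4.03 mm — 5 equal slices spanning the solid's height, so layer i sits at z = i·h/5 — gives 4 non-empty perimeters. Each is a 4-segment closed polygon; G0 lifts to the layer z and rapids to the start vertex, then G1 traces the edges. The cross-section shrinks linearly with z (the slice at the apex is degenerate and omitted).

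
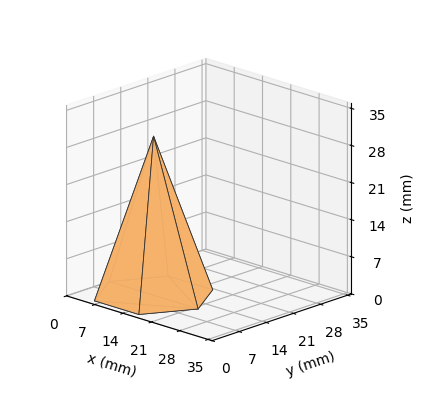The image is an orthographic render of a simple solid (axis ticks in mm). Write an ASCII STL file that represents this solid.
Reading the render: the shape is a regular 6-sided pyramid, base circumscribed radius ≈ 11 mm, apex at z ≈ 30 mm (dimensions read to the nearest mm from the axis ticks). For the STL, each face is triangulated and given an outward normal.

solid part
  facet normal 0.0000 0.0000 -1.0000
    outer loop
      vertex 5.500 20.526 0.000
      vertex 16.500 20.526 0.000
      vertex 22.000 11.000 0.000
    endloop
  endfacet
  facet normal 0.0000 0.0000 -1.0000
    outer loop
      vertex 0.000 11.000 0.000
      vertex 5.500 20.526 0.000
      vertex 22.000 11.000 0.000
    endloop
  endfacet
  facet normal 0.0000 0.0000 -1.0000
    outer loop
      vertex 5.500 1.474 0.000
      vertex 0.000 11.000 0.000
      vertex 22.000 11.000 0.000
    endloop
  endfacet
  facet normal 0.0000 0.0000 -1.0000
    outer loop
      vertex 16.500 1.474 0.000
      vertex 5.500 1.474 0.000
      vertex 22.000 11.000 0.000
    endloop
  endfacet
  facet normal 0.8254 0.4766 0.3026
    outer loop
      vertex 22.000 11.000 0.000
      vertex 16.500 20.526 0.000
      vertex 11.000 11.000 30.000
    endloop
  endfacet
  facet normal 0.0000 0.9531 0.3026
    outer loop
      vertex 16.500 20.526 0.000
      vertex 5.500 20.526 0.000
      vertex 11.000 11.000 30.000
    endloop
  endfacet
  facet normal -0.8254 0.4766 0.3026
    outer loop
      vertex 5.500 20.526 0.000
      vertex 0.000 11.000 0.000
      vertex 11.000 11.000 30.000
    endloop
  endfacet
  facet normal -0.8254 -0.4766 0.3026
    outer loop
      vertex 0.000 11.000 0.000
      vertex 5.500 1.474 0.000
      vertex 11.000 11.000 30.000
    endloop
  endfacet
  facet normal 0.0000 -0.9531 0.3026
    outer loop
      vertex 5.500 1.474 0.000
      vertex 16.500 1.474 0.000
      vertex 11.000 11.000 30.000
    endloop
  endfacet
  facet normal 0.8254 -0.4766 0.3026
    outer loop
      vertex 16.500 1.474 0.000
      vertex 22.000 11.000 0.000
      vertex 11.000 11.000 30.000
    endloop
  endfacet
endsolid part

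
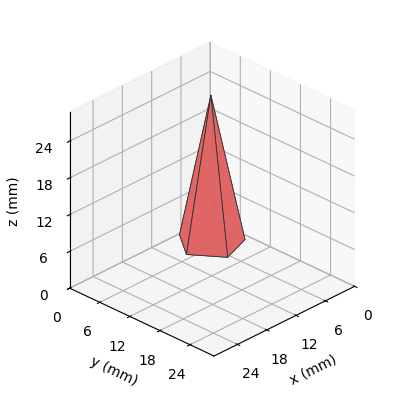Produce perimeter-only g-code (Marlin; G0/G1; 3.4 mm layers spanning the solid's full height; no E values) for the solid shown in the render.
Reading the render: the shape is a regular 5-sided pyramid, base circumscribed radius ≈ 5 mm, apex at z ≈ 24 mm (dimensions read to the nearest mm from the axis ticks). For the g-code, the solid's height is divided into equal slices at the stated Δz and each level perimeter traced with G1 moves after a G0 lift.

; perimeter-only toolpath
G21 ; units = mm
G90 ; absolute positioning
G28 ; home
; layer 1
G0 Z3.4
G0 X9.3 Y5.0
G1 X6.3 Y9.1
G1 X1.6 Y7.5
G1 X1.6 Y2.5
G1 X6.3 Y0.9
G1 X9.3 Y5.0
; layer 2
G0 Z6.9
G0 X8.6 Y5.0
G1 X6.1 Y8.4
G1 X2.1 Y7.1
G1 X2.1 Y2.9
G1 X6.1 Y1.6
G1 X8.6 Y5.0
; layer 3
G0 Z10.3
G0 X7.9 Y5.0
G1 X5.9 Y7.7
G1 X2.7 Y6.7
G1 X2.7 Y3.3
G1 X5.9 Y2.3
G1 X7.9 Y5.0
; layer 4
G0 Z13.7
G0 X7.1 Y5.0
G1 X5.6 Y7.1
G1 X3.3 Y6.2
G1 X3.3 Y3.8
G1 X5.6 Y2.9
G1 X7.1 Y5.0
; layer 5
G0 Z17.1
G0 X6.4 Y5.0
G1 X5.4 Y6.4
G1 X3.9 Y5.8
G1 X3.9 Y4.2
G1 X5.4 Y3.6
G1 X6.4 Y5.0
; layer 6
G0 Z20.6
G0 X5.7 Y5.0
G1 X5.2 Y5.7
G1 X4.4 Y5.4
G1 X4.4 Y4.6
G1 X5.2 Y4.3
G1 X5.7 Y5.0
M2 ; end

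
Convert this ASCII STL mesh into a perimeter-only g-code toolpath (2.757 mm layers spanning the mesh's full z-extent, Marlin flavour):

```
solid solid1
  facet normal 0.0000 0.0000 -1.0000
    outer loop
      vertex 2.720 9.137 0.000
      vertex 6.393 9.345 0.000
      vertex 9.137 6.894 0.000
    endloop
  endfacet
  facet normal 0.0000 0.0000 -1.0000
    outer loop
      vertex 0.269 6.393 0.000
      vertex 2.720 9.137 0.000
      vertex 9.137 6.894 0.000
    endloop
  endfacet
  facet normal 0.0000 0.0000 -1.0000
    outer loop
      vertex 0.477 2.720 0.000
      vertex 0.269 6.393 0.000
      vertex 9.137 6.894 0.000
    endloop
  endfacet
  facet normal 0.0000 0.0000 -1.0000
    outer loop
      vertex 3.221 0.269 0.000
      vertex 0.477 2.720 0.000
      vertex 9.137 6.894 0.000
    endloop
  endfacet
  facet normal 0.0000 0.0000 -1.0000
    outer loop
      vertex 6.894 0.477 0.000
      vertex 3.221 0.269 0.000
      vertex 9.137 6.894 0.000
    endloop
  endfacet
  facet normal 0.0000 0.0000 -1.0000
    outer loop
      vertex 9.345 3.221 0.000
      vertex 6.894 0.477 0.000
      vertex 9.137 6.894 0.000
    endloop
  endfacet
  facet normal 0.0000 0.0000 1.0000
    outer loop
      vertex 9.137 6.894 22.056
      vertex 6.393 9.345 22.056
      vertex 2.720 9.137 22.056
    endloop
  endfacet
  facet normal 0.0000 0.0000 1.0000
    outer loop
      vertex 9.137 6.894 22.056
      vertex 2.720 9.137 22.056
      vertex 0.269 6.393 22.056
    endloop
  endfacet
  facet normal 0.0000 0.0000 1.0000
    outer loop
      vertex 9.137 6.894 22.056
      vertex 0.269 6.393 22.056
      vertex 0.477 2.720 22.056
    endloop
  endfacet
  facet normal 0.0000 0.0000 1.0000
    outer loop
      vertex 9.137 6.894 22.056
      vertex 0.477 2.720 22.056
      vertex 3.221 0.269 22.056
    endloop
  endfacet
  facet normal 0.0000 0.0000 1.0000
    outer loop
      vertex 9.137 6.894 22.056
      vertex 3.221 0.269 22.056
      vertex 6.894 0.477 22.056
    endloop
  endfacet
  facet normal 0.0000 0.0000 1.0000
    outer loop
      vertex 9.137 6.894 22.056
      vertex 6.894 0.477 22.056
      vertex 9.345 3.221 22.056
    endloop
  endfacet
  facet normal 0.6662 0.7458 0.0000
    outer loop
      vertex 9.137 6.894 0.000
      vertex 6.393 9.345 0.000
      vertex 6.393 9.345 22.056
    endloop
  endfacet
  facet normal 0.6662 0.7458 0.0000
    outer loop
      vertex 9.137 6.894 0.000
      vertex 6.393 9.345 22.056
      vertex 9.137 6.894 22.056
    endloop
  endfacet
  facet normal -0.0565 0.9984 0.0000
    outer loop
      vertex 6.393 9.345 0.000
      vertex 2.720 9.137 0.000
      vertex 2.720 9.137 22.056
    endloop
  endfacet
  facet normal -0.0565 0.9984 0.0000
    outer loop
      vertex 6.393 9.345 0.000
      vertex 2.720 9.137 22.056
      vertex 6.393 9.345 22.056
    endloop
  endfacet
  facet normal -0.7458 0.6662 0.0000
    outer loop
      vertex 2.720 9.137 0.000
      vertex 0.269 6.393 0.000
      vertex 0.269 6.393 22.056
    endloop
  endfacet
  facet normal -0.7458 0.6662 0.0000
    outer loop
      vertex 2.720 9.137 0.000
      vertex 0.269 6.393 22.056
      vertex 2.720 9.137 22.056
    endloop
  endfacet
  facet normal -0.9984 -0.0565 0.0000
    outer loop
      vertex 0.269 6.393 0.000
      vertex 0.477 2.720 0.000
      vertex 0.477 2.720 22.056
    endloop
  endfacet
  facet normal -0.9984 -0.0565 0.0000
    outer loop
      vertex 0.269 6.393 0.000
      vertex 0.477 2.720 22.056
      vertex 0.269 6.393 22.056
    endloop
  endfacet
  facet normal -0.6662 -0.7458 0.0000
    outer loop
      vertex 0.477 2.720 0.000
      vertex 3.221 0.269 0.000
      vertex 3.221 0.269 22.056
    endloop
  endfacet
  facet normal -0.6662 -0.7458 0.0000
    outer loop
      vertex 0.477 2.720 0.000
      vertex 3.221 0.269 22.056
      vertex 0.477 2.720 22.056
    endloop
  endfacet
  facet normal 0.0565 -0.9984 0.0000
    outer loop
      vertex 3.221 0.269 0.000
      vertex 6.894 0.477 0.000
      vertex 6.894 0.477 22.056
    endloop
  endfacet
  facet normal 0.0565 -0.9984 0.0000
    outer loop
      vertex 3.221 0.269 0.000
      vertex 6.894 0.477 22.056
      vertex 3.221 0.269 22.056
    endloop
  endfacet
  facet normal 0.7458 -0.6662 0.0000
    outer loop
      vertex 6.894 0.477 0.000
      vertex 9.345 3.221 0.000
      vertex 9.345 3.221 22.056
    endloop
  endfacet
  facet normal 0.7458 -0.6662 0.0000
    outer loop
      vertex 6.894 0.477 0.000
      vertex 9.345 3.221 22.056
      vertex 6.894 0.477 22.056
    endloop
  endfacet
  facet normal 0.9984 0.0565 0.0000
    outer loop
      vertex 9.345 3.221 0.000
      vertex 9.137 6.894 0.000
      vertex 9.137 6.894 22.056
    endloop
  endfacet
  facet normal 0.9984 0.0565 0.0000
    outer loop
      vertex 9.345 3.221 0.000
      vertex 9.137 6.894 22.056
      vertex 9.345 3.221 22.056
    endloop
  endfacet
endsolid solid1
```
; perimeter-only toolpath
G21 ; units = mm
G90 ; absolute positioning
G28 ; home
; layer 1
G0 Z2.757
G0 X9.137 Y6.894
G1 X6.393 Y9.345
G1 X2.720 Y9.137
G1 X0.269 Y6.393
G1 X0.477 Y2.720
G1 X3.221 Y0.269
G1 X6.894 Y0.477
G1 X9.345 Y3.221
G1 X9.137 Y6.894
; layer 2
G0 Z5.514
G0 X9.137 Y6.894
G1 X6.393 Y9.345
G1 X2.720 Y9.137
G1 X0.269 Y6.393
G1 X0.477 Y2.720
G1 X3.221 Y0.269
G1 X6.894 Y0.477
G1 X9.345 Y3.221
G1 X9.137 Y6.894
; layer 3
G0 Z8.271
G0 X9.137 Y6.894
G1 X6.393 Y9.345
G1 X2.720 Y9.137
G1 X0.269 Y6.393
G1 X0.477 Y2.720
G1 X3.221 Y0.269
G1 X6.894 Y0.477
G1 X9.345 Y3.221
G1 X9.137 Y6.894
; layer 4
G0 Z11.028
G0 X9.137 Y6.894
G1 X6.393 Y9.345
G1 X2.720 Y9.137
G1 X0.269 Y6.393
G1 X0.477 Y2.720
G1 X3.221 Y0.269
G1 X6.894 Y0.477
G1 X9.345 Y3.221
G1 X9.137 Y6.894
; layer 5
G0 Z13.785
G0 X9.137 Y6.894
G1 X6.393 Y9.345
G1 X2.720 Y9.137
G1 X0.269 Y6.393
G1 X0.477 Y2.720
G1 X3.221 Y0.269
G1 X6.894 Y0.477
G1 X9.345 Y3.221
G1 X9.137 Y6.894
; layer 6
G0 Z16.542
G0 X9.137 Y6.894
G1 X6.393 Y9.345
G1 X2.720 Y9.137
G1 X0.269 Y6.393
G1 X0.477 Y2.720
G1 X3.221 Y0.269
G1 X6.894 Y0.477
G1 X9.345 Y3.221
G1 X9.137 Y6.894
; layer 7
G0 Z19.299
G0 X9.137 Y6.894
G1 X6.393 Y9.345
G1 X2.720 Y9.137
G1 X0.269 Y6.393
G1 X0.477 Y2.720
G1 X3.221 Y0.269
G1 X6.894 Y0.477
G1 X9.345 Y3.221
G1 X9.137 Y6.894
; layer 8
G0 Z22.056
G0 X9.137 Y6.894
G1 X6.393 Y9.345
G1 X2.720 Y9.137
G1 X0.269 Y6.393
G1 X0.477 Y2.720
G1 X3.221 Y0.269
G1 X6.894 Y0.477
G1 X9.345 Y3.221
G1 X9.137 Y6.894
M2 ; end

The solid is a regular 8-sided prism (a cylinder approximated with 8 flat sides), circumscribed radius ≈ 4.81 mm, height ≈ 22.1 mm. Slicing at Δz = 2.757 mm — 8 equal slices spanning the solid's height, so layer i sits at z = i·h/8 — gives 8 non-empty perimeters. Each is a 8-segment closed polygon; G0 lifts to the layer z and rapids to the start vertex, then G1 traces the edges.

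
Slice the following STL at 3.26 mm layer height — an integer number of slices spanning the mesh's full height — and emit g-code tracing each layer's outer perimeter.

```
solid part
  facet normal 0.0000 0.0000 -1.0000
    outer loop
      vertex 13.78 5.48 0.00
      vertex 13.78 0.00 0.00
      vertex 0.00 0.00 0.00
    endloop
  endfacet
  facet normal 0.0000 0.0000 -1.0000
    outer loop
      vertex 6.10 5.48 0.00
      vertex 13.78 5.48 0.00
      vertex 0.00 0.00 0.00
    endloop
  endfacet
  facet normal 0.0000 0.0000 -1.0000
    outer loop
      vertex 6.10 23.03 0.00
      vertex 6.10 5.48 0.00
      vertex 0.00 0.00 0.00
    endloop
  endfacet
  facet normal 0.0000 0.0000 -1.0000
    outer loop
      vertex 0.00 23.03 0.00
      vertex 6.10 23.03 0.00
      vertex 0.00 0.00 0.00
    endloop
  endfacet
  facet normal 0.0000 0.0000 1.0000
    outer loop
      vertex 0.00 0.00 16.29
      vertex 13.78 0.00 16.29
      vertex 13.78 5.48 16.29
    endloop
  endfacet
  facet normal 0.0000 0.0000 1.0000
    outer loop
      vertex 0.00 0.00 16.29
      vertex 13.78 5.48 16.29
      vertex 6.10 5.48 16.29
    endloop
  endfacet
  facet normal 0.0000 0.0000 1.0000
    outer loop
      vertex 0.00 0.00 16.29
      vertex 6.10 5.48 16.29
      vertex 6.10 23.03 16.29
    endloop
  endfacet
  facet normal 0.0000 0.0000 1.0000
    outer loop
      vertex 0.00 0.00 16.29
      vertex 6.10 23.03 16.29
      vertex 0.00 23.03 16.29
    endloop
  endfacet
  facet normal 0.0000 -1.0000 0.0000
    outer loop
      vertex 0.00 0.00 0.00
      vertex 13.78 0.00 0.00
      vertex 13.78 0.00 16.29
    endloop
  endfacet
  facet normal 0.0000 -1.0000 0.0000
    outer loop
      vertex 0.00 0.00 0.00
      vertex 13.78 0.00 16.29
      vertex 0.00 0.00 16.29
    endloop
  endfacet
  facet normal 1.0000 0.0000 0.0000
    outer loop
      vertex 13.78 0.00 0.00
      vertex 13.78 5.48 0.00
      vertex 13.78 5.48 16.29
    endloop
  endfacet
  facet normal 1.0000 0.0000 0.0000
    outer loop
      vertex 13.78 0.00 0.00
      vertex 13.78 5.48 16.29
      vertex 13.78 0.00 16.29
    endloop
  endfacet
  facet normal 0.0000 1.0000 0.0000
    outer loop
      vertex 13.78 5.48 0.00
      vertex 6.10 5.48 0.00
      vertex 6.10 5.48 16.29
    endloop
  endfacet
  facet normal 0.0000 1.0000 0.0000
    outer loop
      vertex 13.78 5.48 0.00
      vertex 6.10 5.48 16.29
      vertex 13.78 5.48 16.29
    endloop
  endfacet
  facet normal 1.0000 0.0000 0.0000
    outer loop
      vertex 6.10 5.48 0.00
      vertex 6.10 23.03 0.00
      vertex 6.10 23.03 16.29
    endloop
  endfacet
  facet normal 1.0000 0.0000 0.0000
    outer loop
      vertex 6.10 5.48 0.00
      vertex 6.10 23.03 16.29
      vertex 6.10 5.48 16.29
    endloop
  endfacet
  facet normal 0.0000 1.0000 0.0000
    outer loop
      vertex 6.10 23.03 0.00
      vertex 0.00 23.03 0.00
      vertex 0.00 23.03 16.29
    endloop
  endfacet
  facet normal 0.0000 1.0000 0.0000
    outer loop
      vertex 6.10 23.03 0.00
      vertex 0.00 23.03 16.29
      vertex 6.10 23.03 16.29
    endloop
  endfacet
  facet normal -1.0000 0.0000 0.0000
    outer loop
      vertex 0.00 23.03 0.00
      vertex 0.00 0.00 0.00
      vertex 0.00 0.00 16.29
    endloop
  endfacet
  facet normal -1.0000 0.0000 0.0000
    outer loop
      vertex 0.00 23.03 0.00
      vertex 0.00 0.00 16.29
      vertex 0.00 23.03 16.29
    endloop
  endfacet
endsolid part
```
; perimeter-only toolpath
G21 ; units = mm
G90 ; absolute positioning
G28 ; home
; layer 1
G0 Z3.26
G0 X0.00 Y0.00
G1 X13.78 Y0.00
G1 X13.78 Y5.48
G1 X6.10 Y5.48
G1 X6.10 Y23.03
G1 X0.00 Y23.03
G1 X0.00 Y0.00
; layer 2
G0 Z6.52
G0 X0.00 Y0.00
G1 X13.78 Y0.00
G1 X13.78 Y5.48
G1 X6.10 Y5.48
G1 X6.10 Y23.03
G1 X0.00 Y23.03
G1 X0.00 Y0.00
; layer 3
G0 Z9.77
G0 X0.00 Y0.00
G1 X13.78 Y0.00
G1 X13.78 Y5.48
G1 X6.10 Y5.48
G1 X6.10 Y23.03
G1 X0.00 Y23.03
G1 X0.00 Y0.00
; layer 4
G0 Z13.03
G0 X0.00 Y0.00
G1 X13.78 Y0.00
G1 X13.78 Y5.48
G1 X6.10 Y5.48
G1 X6.10 Y23.03
G1 X0.00 Y23.03
G1 X0.00 Y0.00
; layer 5
G0 Z16.29
G0 X0.00 Y0.00
G1 X13.78 Y0.00
G1 X13.78 Y5.48
G1 X6.10 Y5.48
G1 X6.10 Y23.03
G1 X0.00 Y23.03
G1 X0.00 Y0.00
M2 ; end

The solid is an L-shaped prism: outer 13.8 × 23 mm, arm thicknesses ≈ 5.48 mm (horizontal) and 6.1 mm (vertical), extruded 16.3 mm in z. Slicing at Δz = 3.26 mm — 5 equal slices spanning the solid's height, so layer i sits at z = i·h/5 — gives 5 non-empty perimeters. Each is a 6-segment closed polygon; G0 lifts to the layer z and rapids to the start vertex, then G1 traces the edges.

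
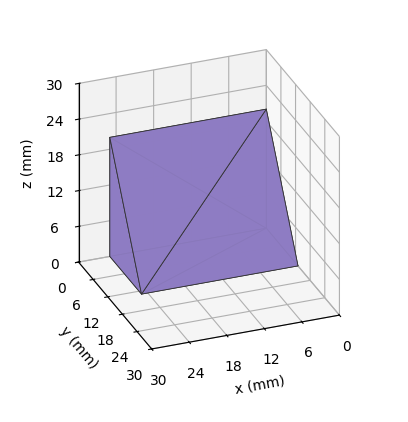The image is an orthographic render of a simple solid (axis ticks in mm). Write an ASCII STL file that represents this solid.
Reading the render: the shape is a wedge (ramp): 25 × 13 mm base, rising to 20 mm along the y=0 edge and sloping linearly to z=0 at y=13 (dimensions read to the nearest mm from the axis ticks). For the STL, each face is triangulated and given an outward normal.

solid part
  facet normal 0.0000 0.0000 -1.0000
    outer loop
      vertex 25.0 13.0 0.0
      vertex 25.0 0.0 0.0
      vertex 0.0 0.0 0.0
    endloop
  endfacet
  facet normal 0.0000 0.0000 -1.0000
    outer loop
      vertex 0.0 13.0 0.0
      vertex 25.0 13.0 0.0
      vertex 0.0 0.0 0.0
    endloop
  endfacet
  facet normal 0.0000 -1.0000 0.0000
    outer loop
      vertex 0.0 0.0 0.0
      vertex 25.0 0.0 0.0
      vertex 25.0 0.0 20.0
    endloop
  endfacet
  facet normal 0.0000 -1.0000 0.0000
    outer loop
      vertex 0.0 0.0 0.0
      vertex 25.0 0.0 20.0
      vertex 0.0 0.0 20.0
    endloop
  endfacet
  facet normal 0.0000 0.8384 0.5450
    outer loop
      vertex 0.0 0.0 20.0
      vertex 25.0 0.0 20.0
      vertex 25.0 13.0 0.0
    endloop
  endfacet
  facet normal 0.0000 0.8384 0.5450
    outer loop
      vertex 0.0 0.0 20.0
      vertex 25.0 13.0 0.0
      vertex 0.0 13.0 0.0
    endloop
  endfacet
  facet normal -1.0000 0.0000 0.0000
    outer loop
      vertex 0.0 0.0 20.0
      vertex 0.0 13.0 0.0
      vertex 0.0 0.0 0.0
    endloop
  endfacet
  facet normal 1.0000 0.0000 0.0000
    outer loop
      vertex 25.0 0.0 0.0
      vertex 25.0 13.0 0.0
      vertex 25.0 0.0 20.0
    endloop
  endfacet
endsolid part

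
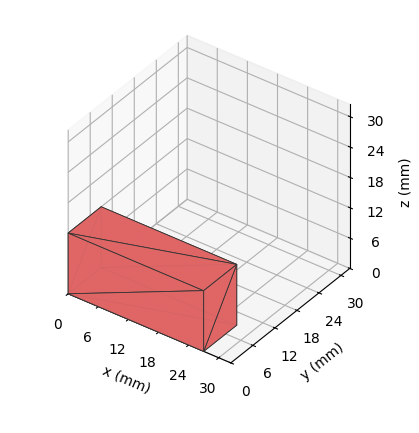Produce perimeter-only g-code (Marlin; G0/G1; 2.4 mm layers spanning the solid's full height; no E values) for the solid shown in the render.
Reading the render: the shape is a rectangular box, roughly 27 × 9 mm footprint and 12 mm tall (dimensions read to the nearest mm from the axis ticks). For the g-code, the solid's height is divided into equal slices at the stated Δz and each level perimeter traced with G1 moves after a G0 lift.

; perimeter-only toolpath
G21 ; units = mm
G90 ; absolute positioning
G28 ; home
; layer 1
G0 Z2.4
G0 X0.0 Y0.0
G1 X27.0 Y0.0
G1 X27.0 Y9.0
G1 X0.0 Y9.0
G1 X0.0 Y0.0
; layer 2
G0 Z4.8
G0 X0.0 Y0.0
G1 X27.0 Y0.0
G1 X27.0 Y9.0
G1 X0.0 Y9.0
G1 X0.0 Y0.0
; layer 3
G0 Z7.2
G0 X0.0 Y0.0
G1 X27.0 Y0.0
G1 X27.0 Y9.0
G1 X0.0 Y9.0
G1 X0.0 Y0.0
; layer 4
G0 Z9.6
G0 X0.0 Y0.0
G1 X27.0 Y0.0
G1 X27.0 Y9.0
G1 X0.0 Y9.0
G1 X0.0 Y0.0
; layer 5
G0 Z12.0
G0 X0.0 Y0.0
G1 X27.0 Y0.0
G1 X27.0 Y9.0
G1 X0.0 Y9.0
G1 X0.0 Y0.0
M2 ; end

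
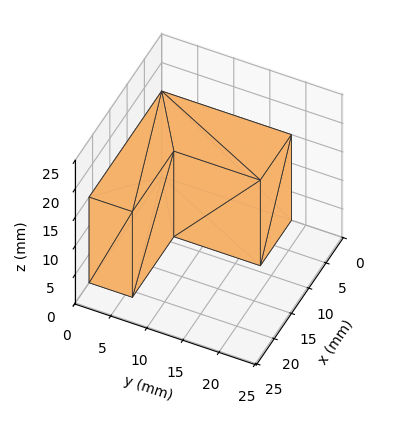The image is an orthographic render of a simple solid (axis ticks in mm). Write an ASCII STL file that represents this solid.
Reading the render: the shape is an L-shaped prism: outer 21 × 18 mm, arm thicknesses ≈ 6 mm (horizontal) and 9 mm (vertical), extruded 15 mm in z (dimensions read to the nearest mm from the axis ticks). For the STL, each face is triangulated and given an outward normal.

solid part
  facet normal 0.0000 0.0000 -1.0000
    outer loop
      vertex 21.00 6.00 0.00
      vertex 21.00 0.00 0.00
      vertex 0.00 0.00 0.00
    endloop
  endfacet
  facet normal 0.0000 0.0000 -1.0000
    outer loop
      vertex 9.00 6.00 0.00
      vertex 21.00 6.00 0.00
      vertex 0.00 0.00 0.00
    endloop
  endfacet
  facet normal 0.0000 0.0000 -1.0000
    outer loop
      vertex 9.00 18.00 0.00
      vertex 9.00 6.00 0.00
      vertex 0.00 0.00 0.00
    endloop
  endfacet
  facet normal 0.0000 0.0000 -1.0000
    outer loop
      vertex 0.00 18.00 0.00
      vertex 9.00 18.00 0.00
      vertex 0.00 0.00 0.00
    endloop
  endfacet
  facet normal 0.0000 0.0000 1.0000
    outer loop
      vertex 0.00 0.00 15.00
      vertex 21.00 0.00 15.00
      vertex 21.00 6.00 15.00
    endloop
  endfacet
  facet normal 0.0000 0.0000 1.0000
    outer loop
      vertex 0.00 0.00 15.00
      vertex 21.00 6.00 15.00
      vertex 9.00 6.00 15.00
    endloop
  endfacet
  facet normal 0.0000 0.0000 1.0000
    outer loop
      vertex 0.00 0.00 15.00
      vertex 9.00 6.00 15.00
      vertex 9.00 18.00 15.00
    endloop
  endfacet
  facet normal 0.0000 0.0000 1.0000
    outer loop
      vertex 0.00 0.00 15.00
      vertex 9.00 18.00 15.00
      vertex 0.00 18.00 15.00
    endloop
  endfacet
  facet normal 0.0000 -1.0000 0.0000
    outer loop
      vertex 0.00 0.00 0.00
      vertex 21.00 0.00 0.00
      vertex 21.00 0.00 15.00
    endloop
  endfacet
  facet normal 0.0000 -1.0000 0.0000
    outer loop
      vertex 0.00 0.00 0.00
      vertex 21.00 0.00 15.00
      vertex 0.00 0.00 15.00
    endloop
  endfacet
  facet normal 1.0000 0.0000 0.0000
    outer loop
      vertex 21.00 0.00 0.00
      vertex 21.00 6.00 0.00
      vertex 21.00 6.00 15.00
    endloop
  endfacet
  facet normal 1.0000 0.0000 0.0000
    outer loop
      vertex 21.00 0.00 0.00
      vertex 21.00 6.00 15.00
      vertex 21.00 0.00 15.00
    endloop
  endfacet
  facet normal 0.0000 1.0000 0.0000
    outer loop
      vertex 21.00 6.00 0.00
      vertex 9.00 6.00 0.00
      vertex 9.00 6.00 15.00
    endloop
  endfacet
  facet normal 0.0000 1.0000 0.0000
    outer loop
      vertex 21.00 6.00 0.00
      vertex 9.00 6.00 15.00
      vertex 21.00 6.00 15.00
    endloop
  endfacet
  facet normal 1.0000 0.0000 0.0000
    outer loop
      vertex 9.00 6.00 0.00
      vertex 9.00 18.00 0.00
      vertex 9.00 18.00 15.00
    endloop
  endfacet
  facet normal 1.0000 0.0000 0.0000
    outer loop
      vertex 9.00 6.00 0.00
      vertex 9.00 18.00 15.00
      vertex 9.00 6.00 15.00
    endloop
  endfacet
  facet normal 0.0000 1.0000 0.0000
    outer loop
      vertex 9.00 18.00 0.00
      vertex 0.00 18.00 0.00
      vertex 0.00 18.00 15.00
    endloop
  endfacet
  facet normal 0.0000 1.0000 0.0000
    outer loop
      vertex 9.00 18.00 0.00
      vertex 0.00 18.00 15.00
      vertex 9.00 18.00 15.00
    endloop
  endfacet
  facet normal -1.0000 0.0000 0.0000
    outer loop
      vertex 0.00 18.00 0.00
      vertex 0.00 0.00 0.00
      vertex 0.00 0.00 15.00
    endloop
  endfacet
  facet normal -1.0000 0.0000 0.0000
    outer loop
      vertex 0.00 18.00 0.00
      vertex 0.00 0.00 15.00
      vertex 0.00 18.00 15.00
    endloop
  endfacet
endsolid part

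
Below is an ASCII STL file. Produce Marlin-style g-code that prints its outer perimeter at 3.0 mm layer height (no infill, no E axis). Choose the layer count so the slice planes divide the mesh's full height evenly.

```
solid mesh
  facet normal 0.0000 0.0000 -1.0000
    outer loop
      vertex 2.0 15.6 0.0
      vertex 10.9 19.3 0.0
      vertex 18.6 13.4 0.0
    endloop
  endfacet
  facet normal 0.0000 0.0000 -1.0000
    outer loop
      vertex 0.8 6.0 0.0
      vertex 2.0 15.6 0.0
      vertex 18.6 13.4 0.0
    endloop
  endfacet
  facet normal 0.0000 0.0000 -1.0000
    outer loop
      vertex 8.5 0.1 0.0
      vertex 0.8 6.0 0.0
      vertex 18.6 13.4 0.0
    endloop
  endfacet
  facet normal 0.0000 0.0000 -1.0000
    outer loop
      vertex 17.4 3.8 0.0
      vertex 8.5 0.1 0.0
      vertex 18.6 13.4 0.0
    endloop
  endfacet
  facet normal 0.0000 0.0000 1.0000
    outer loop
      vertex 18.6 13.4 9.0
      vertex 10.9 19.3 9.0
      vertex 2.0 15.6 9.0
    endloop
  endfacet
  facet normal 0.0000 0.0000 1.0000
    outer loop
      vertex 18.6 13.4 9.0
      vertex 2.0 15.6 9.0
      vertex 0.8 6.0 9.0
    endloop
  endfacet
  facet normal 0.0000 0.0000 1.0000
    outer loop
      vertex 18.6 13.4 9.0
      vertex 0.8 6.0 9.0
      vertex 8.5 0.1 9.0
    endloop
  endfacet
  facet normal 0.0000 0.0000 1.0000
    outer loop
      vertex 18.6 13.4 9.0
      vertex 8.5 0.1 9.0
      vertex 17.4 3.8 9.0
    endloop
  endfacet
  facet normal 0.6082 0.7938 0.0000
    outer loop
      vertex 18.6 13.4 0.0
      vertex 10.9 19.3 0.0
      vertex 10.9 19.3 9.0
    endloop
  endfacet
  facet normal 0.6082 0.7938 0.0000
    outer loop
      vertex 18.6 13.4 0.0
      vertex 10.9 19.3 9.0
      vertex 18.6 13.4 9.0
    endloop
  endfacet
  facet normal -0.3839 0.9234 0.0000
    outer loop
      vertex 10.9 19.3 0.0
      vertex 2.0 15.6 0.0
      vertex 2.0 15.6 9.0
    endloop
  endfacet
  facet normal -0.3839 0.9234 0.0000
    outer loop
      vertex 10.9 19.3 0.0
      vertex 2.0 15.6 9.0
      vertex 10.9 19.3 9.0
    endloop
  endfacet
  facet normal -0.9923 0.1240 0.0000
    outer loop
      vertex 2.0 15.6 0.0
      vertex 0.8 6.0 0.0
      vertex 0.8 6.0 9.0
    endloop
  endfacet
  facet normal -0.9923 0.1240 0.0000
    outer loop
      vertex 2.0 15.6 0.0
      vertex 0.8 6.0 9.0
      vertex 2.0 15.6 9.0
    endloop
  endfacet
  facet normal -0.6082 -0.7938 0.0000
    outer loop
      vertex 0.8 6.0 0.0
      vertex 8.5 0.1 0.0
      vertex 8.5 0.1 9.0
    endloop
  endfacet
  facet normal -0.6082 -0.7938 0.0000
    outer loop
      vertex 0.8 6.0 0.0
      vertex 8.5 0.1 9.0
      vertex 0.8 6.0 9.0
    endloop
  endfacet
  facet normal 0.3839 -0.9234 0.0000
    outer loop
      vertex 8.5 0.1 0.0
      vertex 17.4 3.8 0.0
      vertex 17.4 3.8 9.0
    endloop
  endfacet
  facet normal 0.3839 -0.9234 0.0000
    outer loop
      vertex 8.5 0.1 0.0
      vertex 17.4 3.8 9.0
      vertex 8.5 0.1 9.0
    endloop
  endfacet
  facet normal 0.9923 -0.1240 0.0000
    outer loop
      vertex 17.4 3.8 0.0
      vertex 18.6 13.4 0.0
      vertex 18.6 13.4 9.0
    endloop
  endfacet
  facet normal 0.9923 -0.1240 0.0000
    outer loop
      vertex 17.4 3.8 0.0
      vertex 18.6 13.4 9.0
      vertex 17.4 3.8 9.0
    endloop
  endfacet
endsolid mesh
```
; perimeter-only toolpath
G21 ; units = mm
G90 ; absolute positioning
G28 ; home
; layer 1
G0 Z3.0
G0 X18.6 Y13.4
G1 X10.9 Y19.3
G1 X2.0 Y15.6
G1 X0.8 Y6.0
G1 X8.5 Y0.1
G1 X17.4 Y3.8
G1 X18.6 Y13.4
; layer 2
G0 Z6.0
G0 X18.6 Y13.4
G1 X10.9 Y19.3
G1 X2.0 Y15.6
G1 X0.8 Y6.0
G1 X8.5 Y0.1
G1 X17.4 Y3.8
G1 X18.6 Y13.4
; layer 3
G0 Z9.0
G0 X18.6 Y13.4
G1 X10.9 Y19.3
G1 X2.0 Y15.6
G1 X0.8 Y6.0
G1 X8.5 Y0.1
G1 X17.4 Y3.8
G1 X18.6 Y13.4
M2 ; end

The solid is a regular 6-sided prism (a cylinder approximated with 6 flat sides), circumscribed radius ≈ 9.7 mm, height ≈ 9 mm. Slicing at Δz = 3.0 mm — 3 equal slices spanning the solid's height, so layer i sits at z = i·h/3 — gives 3 non-empty perimeters. Each is a 6-segment closed polygon; G0 lifts to the layer z and rapids to the start vertex, then G1 traces the edges.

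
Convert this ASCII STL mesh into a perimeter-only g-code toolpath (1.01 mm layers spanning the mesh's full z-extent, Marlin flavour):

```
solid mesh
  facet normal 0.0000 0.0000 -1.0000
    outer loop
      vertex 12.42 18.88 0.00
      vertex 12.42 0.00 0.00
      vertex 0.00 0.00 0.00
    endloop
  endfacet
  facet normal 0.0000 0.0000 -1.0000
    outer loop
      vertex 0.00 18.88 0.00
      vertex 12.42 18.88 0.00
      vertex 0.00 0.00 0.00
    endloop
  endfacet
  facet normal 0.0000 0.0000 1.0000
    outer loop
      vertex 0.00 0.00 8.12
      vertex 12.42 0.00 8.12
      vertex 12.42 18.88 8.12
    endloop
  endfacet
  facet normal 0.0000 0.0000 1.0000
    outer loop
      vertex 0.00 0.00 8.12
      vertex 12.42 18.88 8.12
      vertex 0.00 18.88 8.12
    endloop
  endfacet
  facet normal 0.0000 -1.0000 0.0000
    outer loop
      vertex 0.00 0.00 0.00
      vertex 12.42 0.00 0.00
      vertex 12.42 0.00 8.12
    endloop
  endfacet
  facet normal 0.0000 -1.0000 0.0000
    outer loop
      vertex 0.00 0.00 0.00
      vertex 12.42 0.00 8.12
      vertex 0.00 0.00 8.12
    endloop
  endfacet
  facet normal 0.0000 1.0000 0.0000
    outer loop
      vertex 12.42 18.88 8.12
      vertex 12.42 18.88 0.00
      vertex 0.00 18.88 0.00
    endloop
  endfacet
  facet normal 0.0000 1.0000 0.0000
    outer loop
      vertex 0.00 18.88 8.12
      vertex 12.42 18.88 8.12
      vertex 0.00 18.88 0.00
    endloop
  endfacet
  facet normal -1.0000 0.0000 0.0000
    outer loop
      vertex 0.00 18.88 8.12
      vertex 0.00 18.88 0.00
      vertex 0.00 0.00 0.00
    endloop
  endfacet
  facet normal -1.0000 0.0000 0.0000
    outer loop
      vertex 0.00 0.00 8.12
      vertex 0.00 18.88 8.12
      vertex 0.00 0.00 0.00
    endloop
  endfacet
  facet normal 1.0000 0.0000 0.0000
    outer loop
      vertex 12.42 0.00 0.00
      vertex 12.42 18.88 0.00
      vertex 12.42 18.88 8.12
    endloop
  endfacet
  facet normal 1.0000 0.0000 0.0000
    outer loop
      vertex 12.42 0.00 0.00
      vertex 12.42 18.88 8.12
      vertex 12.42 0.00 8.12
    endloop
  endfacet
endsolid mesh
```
; perimeter-only toolpath
G21 ; units = mm
G90 ; absolute positioning
G28 ; home
; layer 1
G0 Z1.01
G0 X0.00 Y0.00
G1 X12.42 Y0.00
G1 X12.42 Y18.88
G1 X0.00 Y18.88
G1 X0.00 Y0.00
; layer 2
G0 Z2.03
G0 X0.00 Y0.00
G1 X12.42 Y0.00
G1 X12.42 Y18.88
G1 X0.00 Y18.88
G1 X0.00 Y0.00
; layer 3
G0 Z3.04
G0 X0.00 Y0.00
G1 X12.42 Y0.00
G1 X12.42 Y18.88
G1 X0.00 Y18.88
G1 X0.00 Y0.00
; layer 4
G0 Z4.06
G0 X0.00 Y0.00
G1 X12.42 Y0.00
G1 X12.42 Y18.88
G1 X0.00 Y18.88
G1 X0.00 Y0.00
; layer 5
G0 Z5.07
G0 X0.00 Y0.00
G1 X12.42 Y0.00
G1 X12.42 Y18.88
G1 X0.00 Y18.88
G1 X0.00 Y0.00
; layer 6
G0 Z6.09
G0 X0.00 Y0.00
G1 X12.42 Y0.00
G1 X12.42 Y18.88
G1 X0.00 Y18.88
G1 X0.00 Y0.00
; layer 7
G0 Z7.10
G0 X0.00 Y0.00
G1 X12.42 Y0.00
G1 X12.42 Y18.88
G1 X0.00 Y18.88
G1 X0.00 Y0.00
; layer 8
G0 Z8.12
G0 X0.00 Y0.00
G1 X12.42 Y0.00
G1 X12.42 Y18.88
G1 X0.00 Y18.88
G1 X0.00 Y0.00
M2 ; end

The solid is a rectangular box, roughly 12.4 × 18.9 mm footprint and 8.12 mm tall. Slicing at Δz = 1.01 mm — 8 equal slices spanning the solid's height, so layer i sits at z = i·h/8 — gives 8 non-empty perimeters. Each is a 4-segment closed polygon; G0 lifts to the layer z and rapids to the start vertex, then G1 traces the edges.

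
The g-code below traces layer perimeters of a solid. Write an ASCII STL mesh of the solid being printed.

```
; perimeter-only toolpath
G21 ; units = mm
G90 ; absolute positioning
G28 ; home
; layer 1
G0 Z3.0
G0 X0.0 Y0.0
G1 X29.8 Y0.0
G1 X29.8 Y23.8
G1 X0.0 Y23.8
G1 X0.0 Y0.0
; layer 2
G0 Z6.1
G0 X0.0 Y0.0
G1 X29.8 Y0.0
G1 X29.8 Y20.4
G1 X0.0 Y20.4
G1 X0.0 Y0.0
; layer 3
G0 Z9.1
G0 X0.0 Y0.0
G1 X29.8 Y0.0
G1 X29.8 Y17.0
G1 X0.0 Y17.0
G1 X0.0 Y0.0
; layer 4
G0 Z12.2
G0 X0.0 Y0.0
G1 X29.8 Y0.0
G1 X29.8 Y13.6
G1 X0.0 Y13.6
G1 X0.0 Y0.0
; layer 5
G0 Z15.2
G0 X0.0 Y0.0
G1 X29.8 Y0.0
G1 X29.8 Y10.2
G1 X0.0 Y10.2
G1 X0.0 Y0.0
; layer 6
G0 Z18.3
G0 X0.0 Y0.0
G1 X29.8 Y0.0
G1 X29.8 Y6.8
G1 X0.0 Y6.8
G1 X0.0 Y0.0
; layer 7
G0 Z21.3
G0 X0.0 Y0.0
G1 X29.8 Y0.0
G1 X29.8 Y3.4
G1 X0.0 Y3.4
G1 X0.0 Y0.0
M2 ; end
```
solid part
  facet normal 0.0000 0.0000 -1.0000
    outer loop
      vertex 29.8 27.2 0.0
      vertex 29.8 0.0 0.0
      vertex 0.0 0.0 0.0
    endloop
  endfacet
  facet normal 0.0000 0.0000 -1.0000
    outer loop
      vertex 0.0 27.2 0.0
      vertex 29.8 27.2 0.0
      vertex 0.0 0.0 0.0
    endloop
  endfacet
  facet normal 0.0000 -1.0000 0.0000
    outer loop
      vertex 0.0 0.0 0.0
      vertex 29.8 0.0 0.0
      vertex 29.8 0.0 24.4
    endloop
  endfacet
  facet normal 0.0000 -1.0000 0.0000
    outer loop
      vertex 0.0 0.0 0.0
      vertex 29.8 0.0 24.4
      vertex 0.0 0.0 24.4
    endloop
  endfacet
  facet normal 0.0000 0.6678 0.7444
    outer loop
      vertex 0.0 0.0 24.4
      vertex 29.8 0.0 24.4
      vertex 29.8 27.2 0.0
    endloop
  endfacet
  facet normal 0.0000 0.6678 0.7444
    outer loop
      vertex 0.0 0.0 24.4
      vertex 29.8 27.2 0.0
      vertex 0.0 27.2 0.0
    endloop
  endfacet
  facet normal -1.0000 0.0000 0.0000
    outer loop
      vertex 0.0 0.0 24.4
      vertex 0.0 27.2 0.0
      vertex 0.0 0.0 0.0
    endloop
  endfacet
  facet normal 1.0000 0.0000 0.0000
    outer loop
      vertex 29.8 0.0 0.0
      vertex 29.8 27.2 0.0
      vertex 29.8 0.0 24.4
    endloop
  endfacet
endsolid part

The G0 Z moves step by Δz≈3.0 mm. The G1 loops shrink linearly with z, so the solid tapers from its base footprint up to z≈24.4. Closing with a flat bottom cap and the tapered top and triangulating gives 8 facets — a wedge (ramp): 29.8 × 27.2 mm base, rising to 24.4 mm along the y=0 edge and sloping linearly to z=0 at y=27.2.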